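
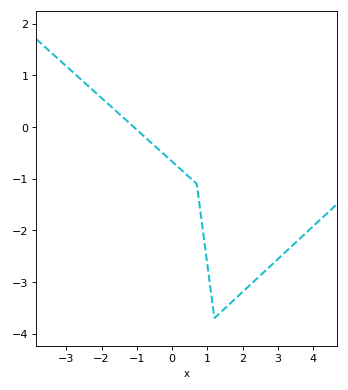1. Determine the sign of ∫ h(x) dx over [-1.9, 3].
negative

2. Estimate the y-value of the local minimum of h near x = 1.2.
-3.7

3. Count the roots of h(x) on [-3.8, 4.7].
1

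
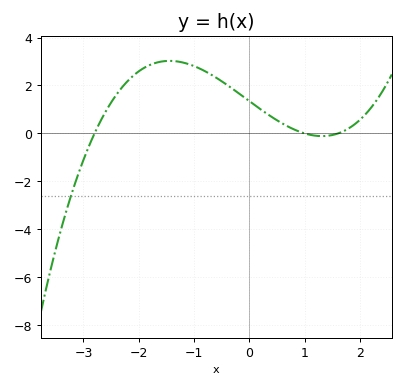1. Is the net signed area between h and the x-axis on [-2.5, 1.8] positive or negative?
positive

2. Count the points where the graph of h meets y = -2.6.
1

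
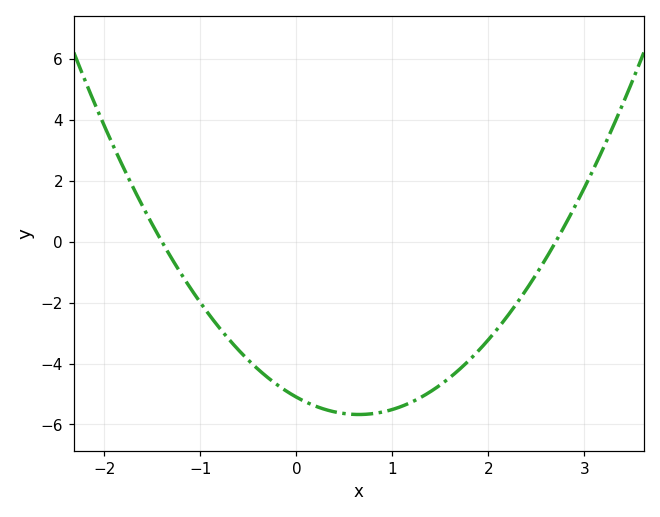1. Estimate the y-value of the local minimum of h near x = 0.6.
-5.6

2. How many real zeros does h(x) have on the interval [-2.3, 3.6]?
2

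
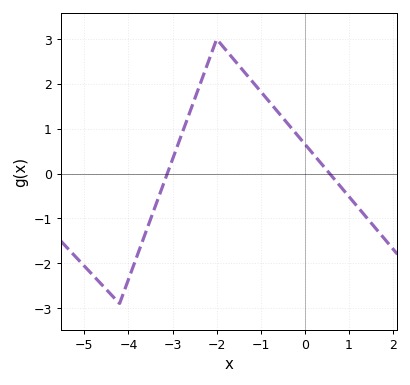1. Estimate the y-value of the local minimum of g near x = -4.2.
-2.9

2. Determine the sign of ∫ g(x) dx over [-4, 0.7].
positive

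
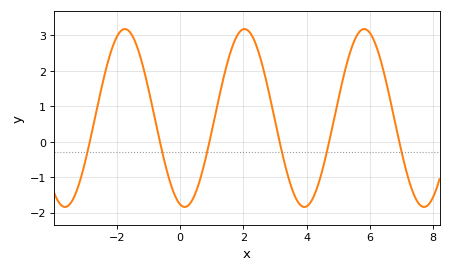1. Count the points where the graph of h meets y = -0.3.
6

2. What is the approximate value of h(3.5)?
-1.2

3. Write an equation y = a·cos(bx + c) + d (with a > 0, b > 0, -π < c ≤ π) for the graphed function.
y = 2.51cos(1.7x + 2.9) + 0.67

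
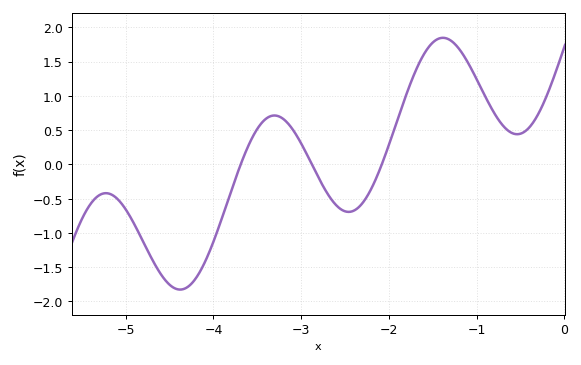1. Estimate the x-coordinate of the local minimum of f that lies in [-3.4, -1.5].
-2.5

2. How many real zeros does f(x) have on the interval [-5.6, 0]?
3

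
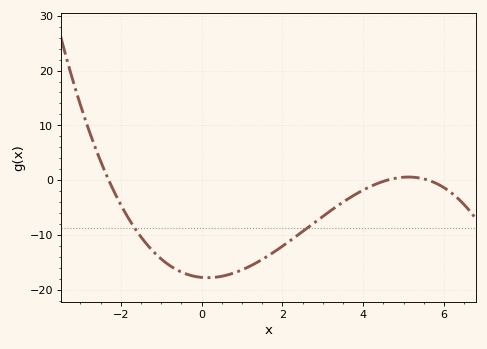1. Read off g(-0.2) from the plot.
-17.5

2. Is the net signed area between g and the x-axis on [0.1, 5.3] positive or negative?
negative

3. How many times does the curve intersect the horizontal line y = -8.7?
2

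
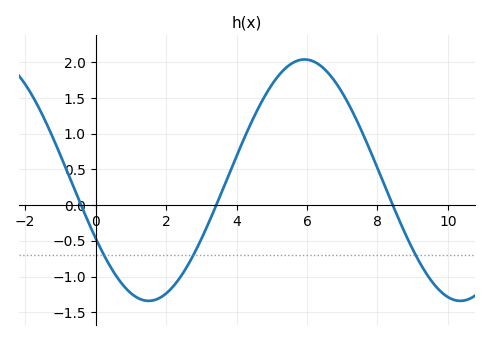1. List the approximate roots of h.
-0.4, 3.4, 8.4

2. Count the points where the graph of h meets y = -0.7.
3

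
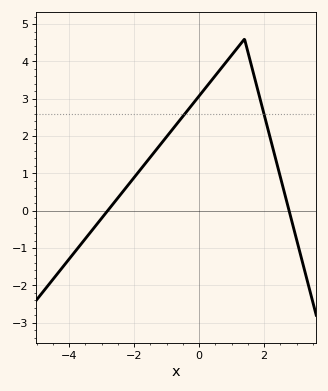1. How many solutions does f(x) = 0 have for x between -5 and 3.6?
2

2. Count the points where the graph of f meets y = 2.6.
2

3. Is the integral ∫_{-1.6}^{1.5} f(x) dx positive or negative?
positive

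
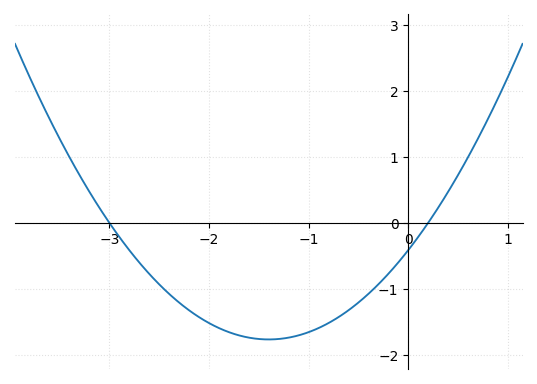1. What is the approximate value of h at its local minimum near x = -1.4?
-1.8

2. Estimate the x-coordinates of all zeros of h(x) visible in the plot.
-3, 0.2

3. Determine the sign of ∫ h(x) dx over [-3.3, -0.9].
negative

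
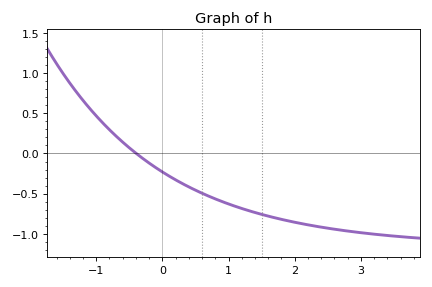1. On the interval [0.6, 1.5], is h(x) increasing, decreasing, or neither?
decreasing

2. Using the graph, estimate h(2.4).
-0.9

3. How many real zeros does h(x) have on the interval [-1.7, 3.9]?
1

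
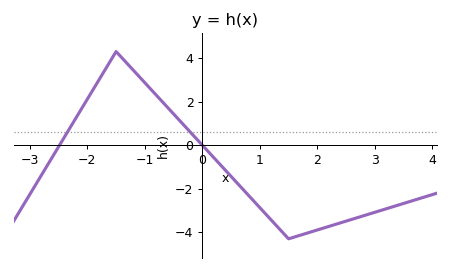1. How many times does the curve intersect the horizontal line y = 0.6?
2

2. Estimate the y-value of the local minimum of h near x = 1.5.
-4.3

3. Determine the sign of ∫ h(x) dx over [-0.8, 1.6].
negative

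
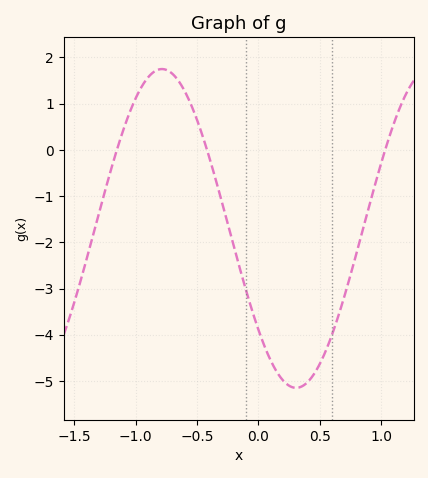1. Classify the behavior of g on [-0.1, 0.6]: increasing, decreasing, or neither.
neither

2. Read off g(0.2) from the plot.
-5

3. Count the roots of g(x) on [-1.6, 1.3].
3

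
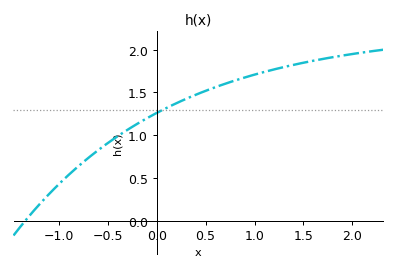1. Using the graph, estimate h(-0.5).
0.907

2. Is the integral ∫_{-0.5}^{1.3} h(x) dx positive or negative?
positive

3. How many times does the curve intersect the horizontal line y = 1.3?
1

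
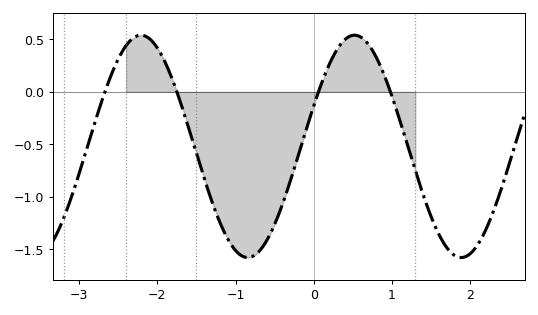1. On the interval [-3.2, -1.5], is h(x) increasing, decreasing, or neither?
neither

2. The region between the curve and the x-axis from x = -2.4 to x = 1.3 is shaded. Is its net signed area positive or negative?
negative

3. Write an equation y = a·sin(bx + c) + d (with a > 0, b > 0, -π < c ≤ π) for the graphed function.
y = 1.06sin(2.3x + 0.372) - 0.52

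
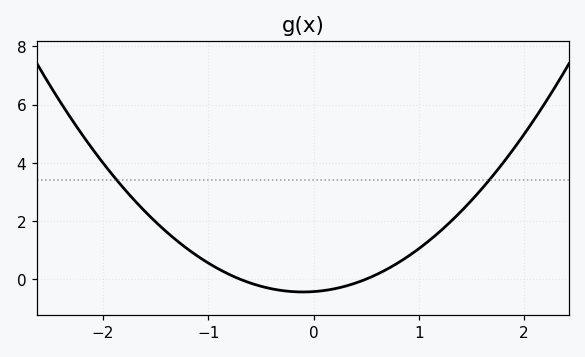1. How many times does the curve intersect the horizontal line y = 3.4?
2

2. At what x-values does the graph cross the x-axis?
-0.7, 0.5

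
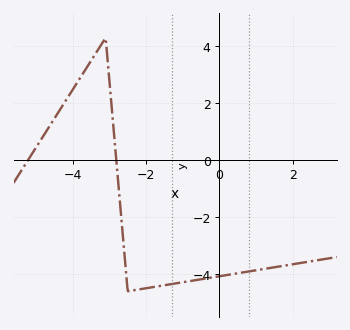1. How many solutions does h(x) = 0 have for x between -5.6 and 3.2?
2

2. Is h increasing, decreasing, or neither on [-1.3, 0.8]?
increasing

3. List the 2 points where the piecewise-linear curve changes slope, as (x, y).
(-3.1, 4.3); (-2.5, -4.6)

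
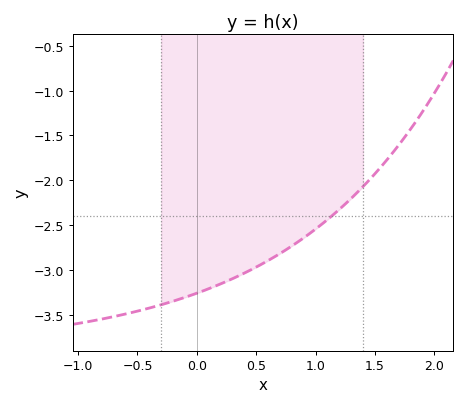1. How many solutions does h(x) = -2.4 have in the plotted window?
1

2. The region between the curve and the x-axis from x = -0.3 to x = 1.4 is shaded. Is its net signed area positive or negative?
negative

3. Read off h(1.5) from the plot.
-1.93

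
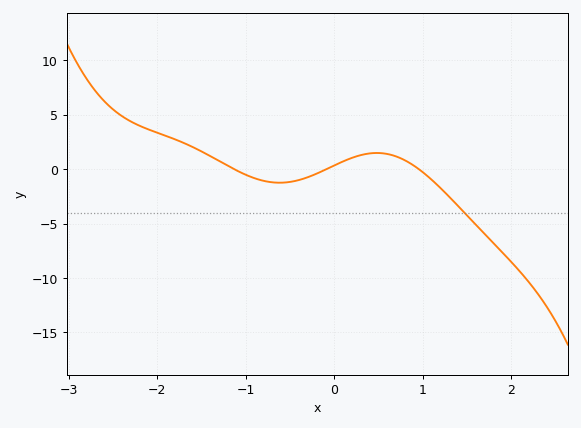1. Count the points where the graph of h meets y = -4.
1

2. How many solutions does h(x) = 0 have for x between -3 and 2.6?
3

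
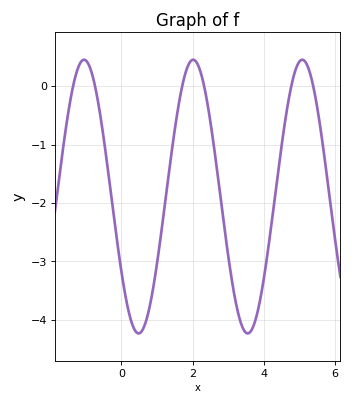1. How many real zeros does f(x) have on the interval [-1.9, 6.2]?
6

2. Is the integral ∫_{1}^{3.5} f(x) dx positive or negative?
negative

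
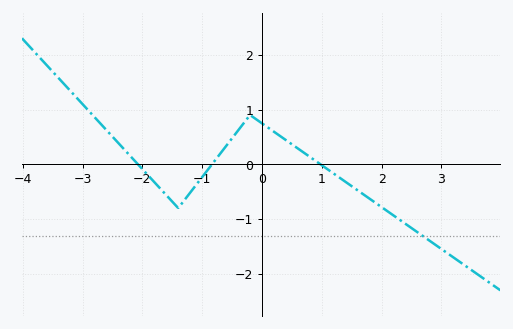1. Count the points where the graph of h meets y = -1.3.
1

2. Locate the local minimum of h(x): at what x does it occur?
-1.4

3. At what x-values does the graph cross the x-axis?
-2.07, -0.835, 0.977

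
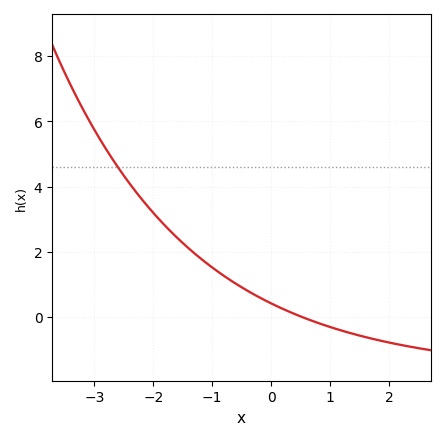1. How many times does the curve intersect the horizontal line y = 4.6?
1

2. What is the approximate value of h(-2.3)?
3.8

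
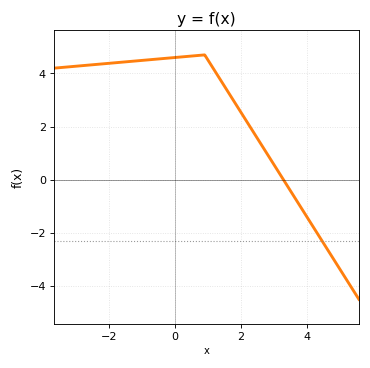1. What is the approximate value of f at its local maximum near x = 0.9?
4.6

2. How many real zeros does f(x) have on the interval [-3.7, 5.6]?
1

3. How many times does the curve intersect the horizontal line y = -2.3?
1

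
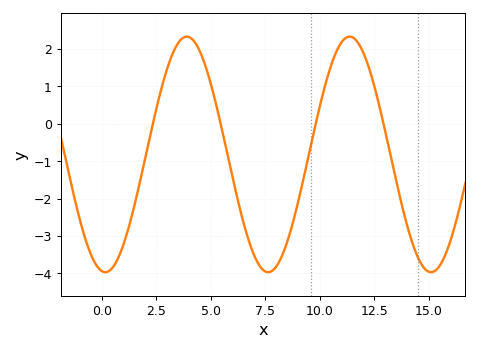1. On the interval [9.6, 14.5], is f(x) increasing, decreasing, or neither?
neither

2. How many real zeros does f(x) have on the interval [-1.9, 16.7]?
4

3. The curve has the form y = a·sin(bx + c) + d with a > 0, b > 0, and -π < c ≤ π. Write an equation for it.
y = 3.15sin(0.84x - 1.7) - 0.82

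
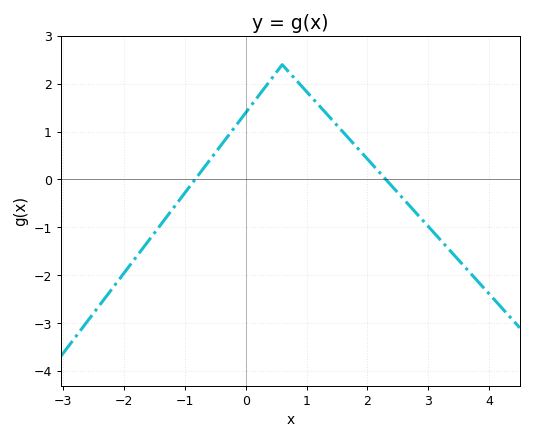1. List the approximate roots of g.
-0.834, 2.3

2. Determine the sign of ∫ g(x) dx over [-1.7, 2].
positive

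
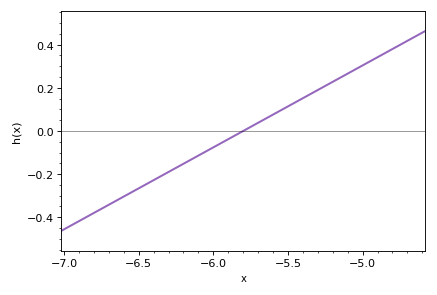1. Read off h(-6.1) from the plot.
-0.114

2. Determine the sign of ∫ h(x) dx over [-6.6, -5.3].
negative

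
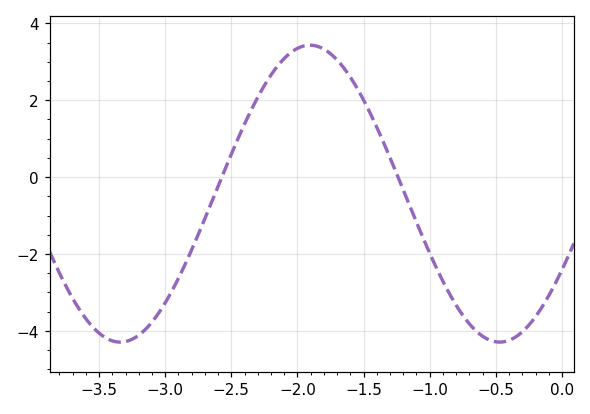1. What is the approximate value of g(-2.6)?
-0.2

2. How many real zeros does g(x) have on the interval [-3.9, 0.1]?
2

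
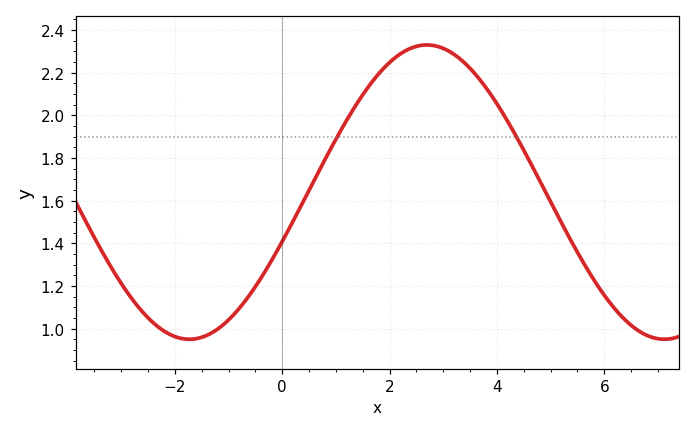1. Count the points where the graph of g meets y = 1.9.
2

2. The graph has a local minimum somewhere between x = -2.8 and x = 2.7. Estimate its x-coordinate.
-1.8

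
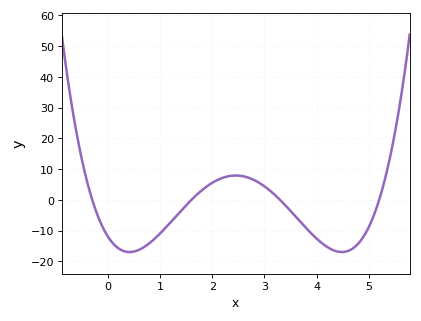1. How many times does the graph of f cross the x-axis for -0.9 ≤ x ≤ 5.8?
4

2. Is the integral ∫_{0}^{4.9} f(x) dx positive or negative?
negative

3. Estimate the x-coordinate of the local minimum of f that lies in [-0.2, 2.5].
0.4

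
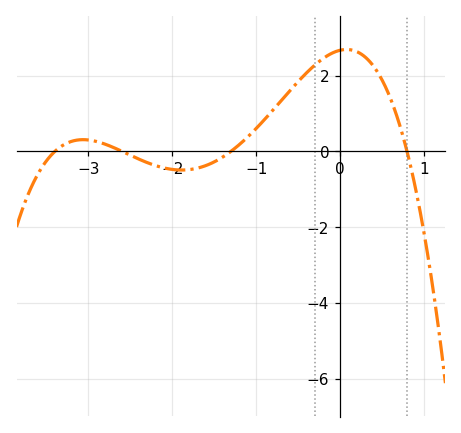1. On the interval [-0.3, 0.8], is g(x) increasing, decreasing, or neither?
neither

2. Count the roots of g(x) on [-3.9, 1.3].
4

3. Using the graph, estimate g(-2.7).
0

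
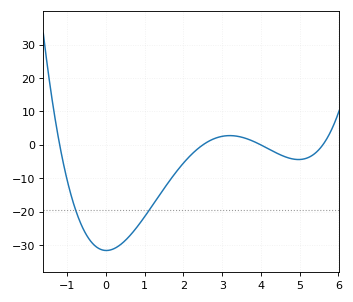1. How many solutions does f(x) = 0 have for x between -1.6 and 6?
4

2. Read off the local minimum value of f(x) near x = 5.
-4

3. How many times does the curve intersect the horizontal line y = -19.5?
2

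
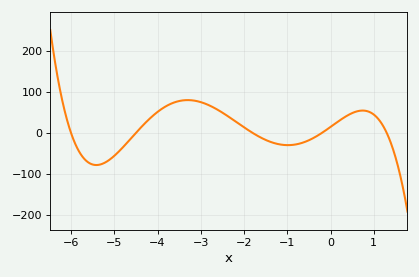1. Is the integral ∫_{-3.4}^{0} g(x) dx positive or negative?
positive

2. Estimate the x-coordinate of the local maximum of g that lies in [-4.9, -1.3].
-3.4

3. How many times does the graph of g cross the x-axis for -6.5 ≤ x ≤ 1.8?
5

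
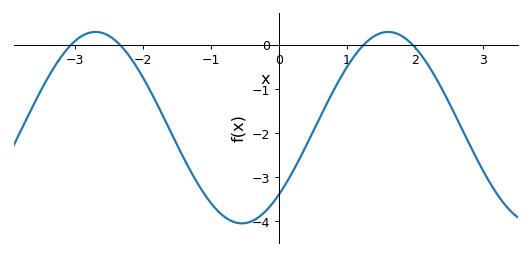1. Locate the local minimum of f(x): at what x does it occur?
-0.541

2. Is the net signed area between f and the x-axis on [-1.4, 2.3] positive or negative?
negative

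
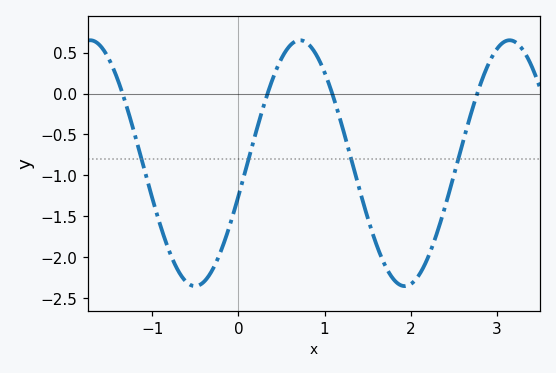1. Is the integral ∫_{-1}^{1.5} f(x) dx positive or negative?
negative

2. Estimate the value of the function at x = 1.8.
-2.26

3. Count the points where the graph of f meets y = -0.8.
4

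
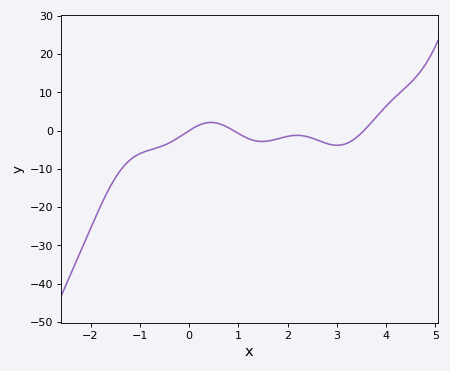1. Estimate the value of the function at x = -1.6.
-14.6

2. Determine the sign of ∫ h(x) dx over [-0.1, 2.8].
negative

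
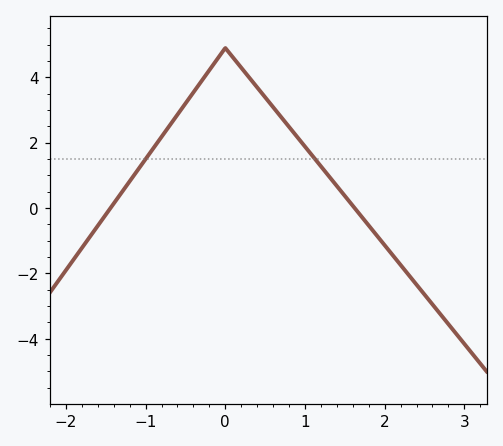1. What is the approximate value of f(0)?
4.8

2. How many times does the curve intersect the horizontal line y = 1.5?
2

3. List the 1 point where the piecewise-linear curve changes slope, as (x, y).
(0, 4.9)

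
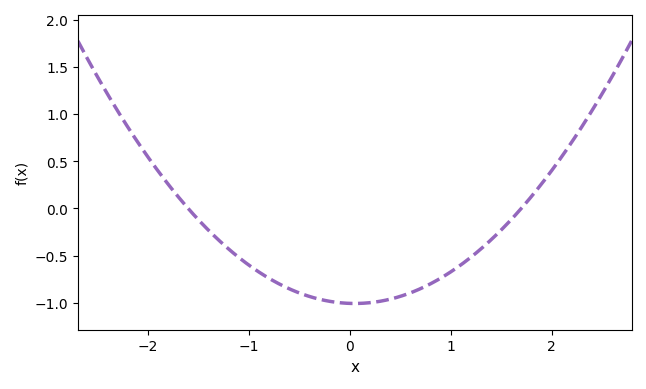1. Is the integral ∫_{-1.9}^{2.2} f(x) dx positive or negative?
negative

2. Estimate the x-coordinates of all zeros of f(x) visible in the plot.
-1.6, 1.7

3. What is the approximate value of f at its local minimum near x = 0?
-1.01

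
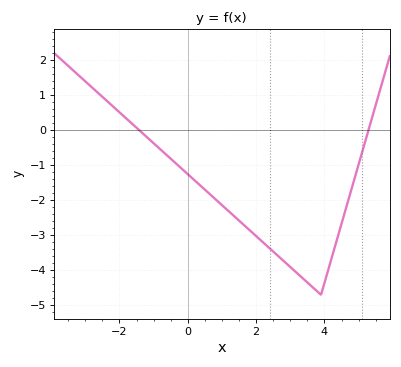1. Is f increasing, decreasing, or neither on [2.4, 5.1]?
neither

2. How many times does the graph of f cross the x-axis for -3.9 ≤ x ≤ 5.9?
2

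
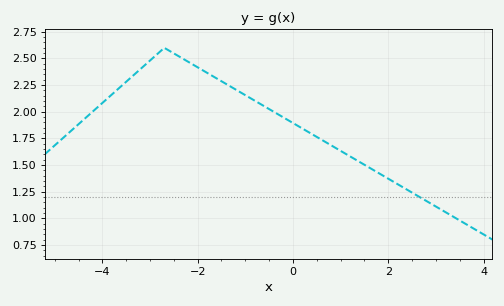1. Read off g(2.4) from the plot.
1.27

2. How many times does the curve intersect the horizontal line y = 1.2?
1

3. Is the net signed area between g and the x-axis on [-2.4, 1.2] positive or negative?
positive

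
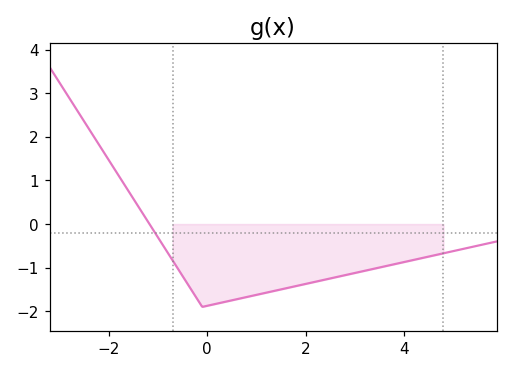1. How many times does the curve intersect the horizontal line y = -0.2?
1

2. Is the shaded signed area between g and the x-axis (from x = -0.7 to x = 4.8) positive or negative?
negative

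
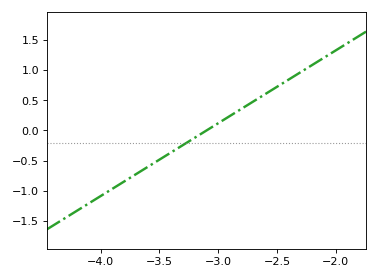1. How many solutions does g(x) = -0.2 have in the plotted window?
1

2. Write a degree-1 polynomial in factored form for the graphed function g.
y = 1.21(x + 3.1)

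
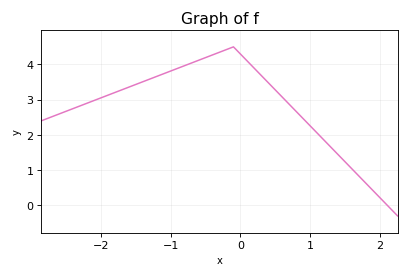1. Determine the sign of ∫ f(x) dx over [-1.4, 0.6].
positive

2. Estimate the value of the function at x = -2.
3.1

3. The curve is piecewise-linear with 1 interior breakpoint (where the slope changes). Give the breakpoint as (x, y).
(-0.1, 4.5)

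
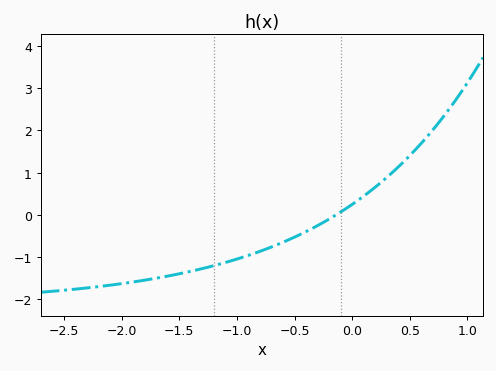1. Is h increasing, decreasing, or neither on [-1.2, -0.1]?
increasing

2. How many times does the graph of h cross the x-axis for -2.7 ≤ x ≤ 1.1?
1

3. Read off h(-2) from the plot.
-1.6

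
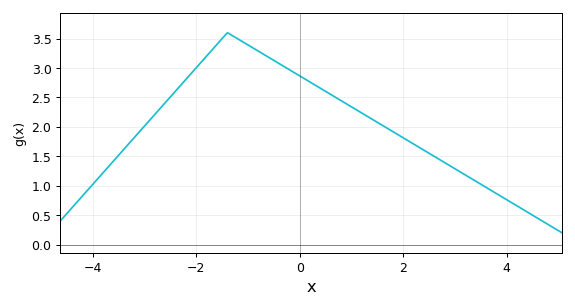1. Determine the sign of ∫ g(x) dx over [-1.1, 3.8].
positive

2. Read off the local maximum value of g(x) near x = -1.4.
3.6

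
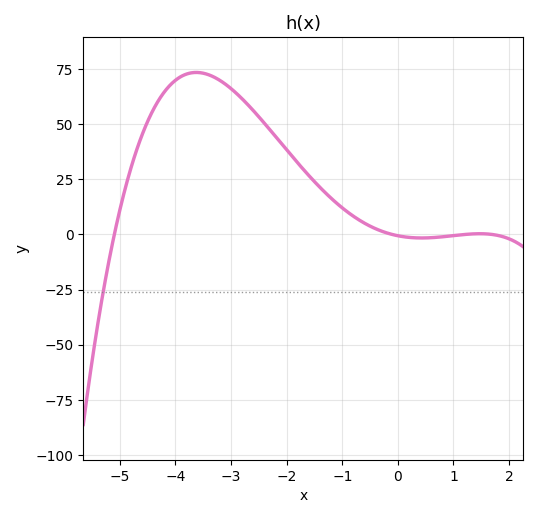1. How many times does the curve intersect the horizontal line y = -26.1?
1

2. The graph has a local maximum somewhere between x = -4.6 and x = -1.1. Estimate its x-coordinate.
-3.63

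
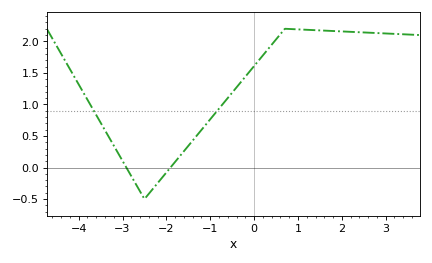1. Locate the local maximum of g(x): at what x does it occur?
0.703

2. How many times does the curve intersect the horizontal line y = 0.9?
2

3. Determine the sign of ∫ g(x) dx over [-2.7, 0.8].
positive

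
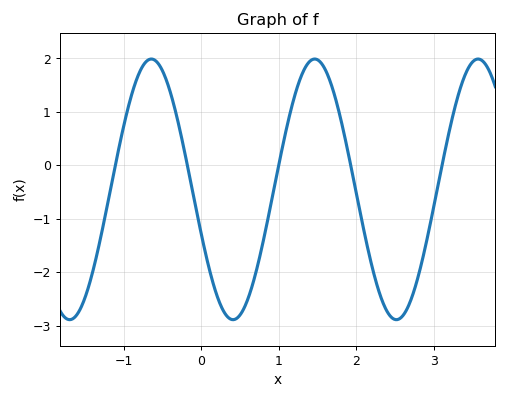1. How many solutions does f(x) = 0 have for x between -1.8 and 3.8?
5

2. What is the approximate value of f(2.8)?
-2.08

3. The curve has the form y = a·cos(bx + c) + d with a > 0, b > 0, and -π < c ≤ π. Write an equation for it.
y = 2.44cos(2.98x + 1.92) - 0.45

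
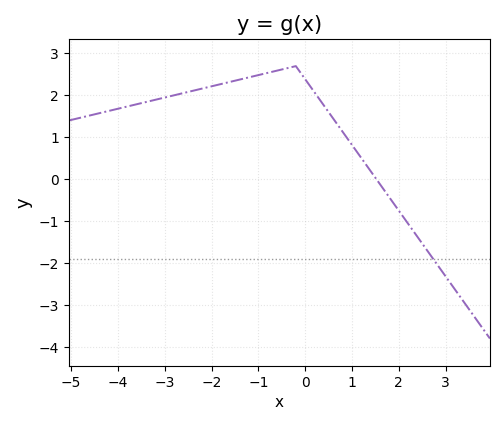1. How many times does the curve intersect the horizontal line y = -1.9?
1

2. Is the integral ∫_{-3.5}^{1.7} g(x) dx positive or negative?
positive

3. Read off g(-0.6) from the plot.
2.59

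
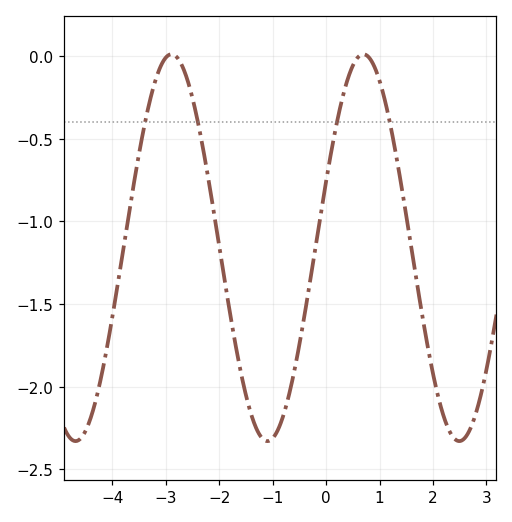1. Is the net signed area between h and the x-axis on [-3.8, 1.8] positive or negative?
negative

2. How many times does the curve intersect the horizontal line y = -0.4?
4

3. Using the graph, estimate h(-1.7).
-1.74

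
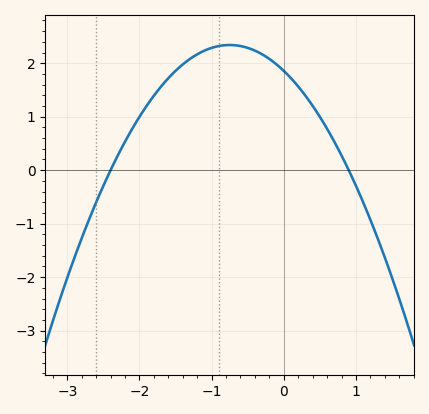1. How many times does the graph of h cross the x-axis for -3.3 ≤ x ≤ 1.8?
2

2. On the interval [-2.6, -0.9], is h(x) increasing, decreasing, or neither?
increasing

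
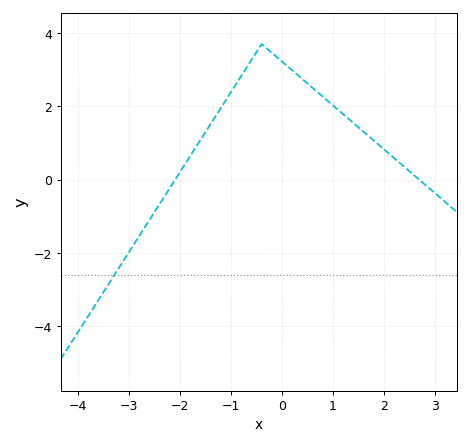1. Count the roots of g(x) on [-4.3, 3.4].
2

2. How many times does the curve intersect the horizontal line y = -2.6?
1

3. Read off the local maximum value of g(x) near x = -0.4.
3.7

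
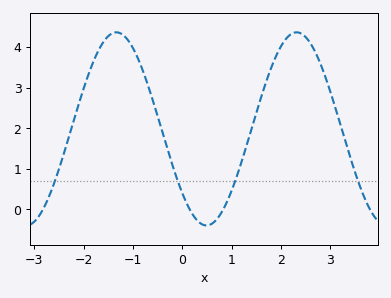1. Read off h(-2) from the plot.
2.98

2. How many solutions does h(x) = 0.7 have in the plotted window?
4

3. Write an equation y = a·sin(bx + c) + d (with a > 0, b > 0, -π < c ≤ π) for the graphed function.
y = 2.38sin(1.72x - 2.41) + 1.98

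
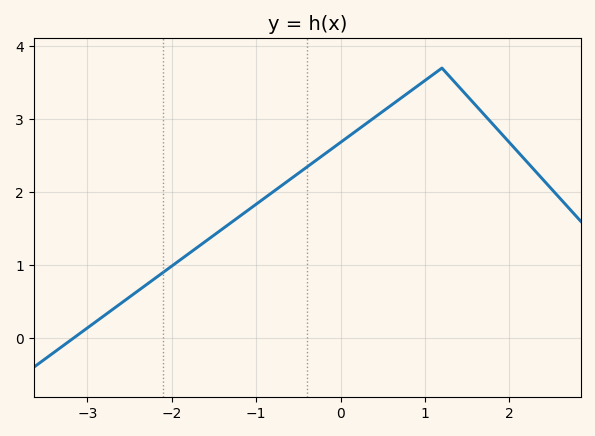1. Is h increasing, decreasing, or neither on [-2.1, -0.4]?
increasing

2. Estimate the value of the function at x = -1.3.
1.58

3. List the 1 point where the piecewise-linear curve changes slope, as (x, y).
(1.2, 3.7)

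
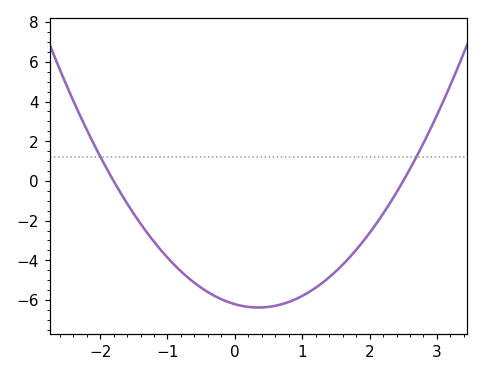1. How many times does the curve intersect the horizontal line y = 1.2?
2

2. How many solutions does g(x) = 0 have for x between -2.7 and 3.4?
2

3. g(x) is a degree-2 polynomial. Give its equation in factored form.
y = 1.38(x + 1.8)(x - 2.5)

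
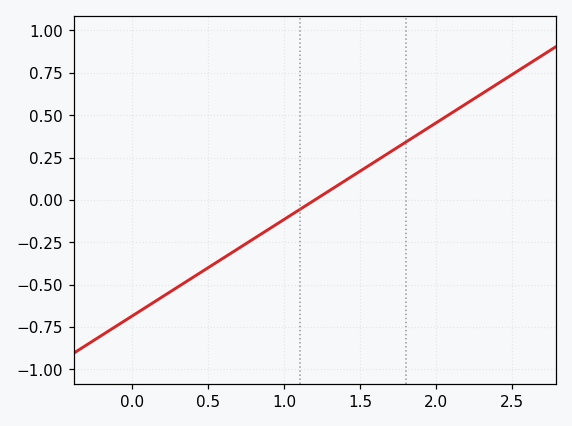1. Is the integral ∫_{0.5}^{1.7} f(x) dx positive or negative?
negative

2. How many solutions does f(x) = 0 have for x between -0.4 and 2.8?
1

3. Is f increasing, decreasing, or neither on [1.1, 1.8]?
increasing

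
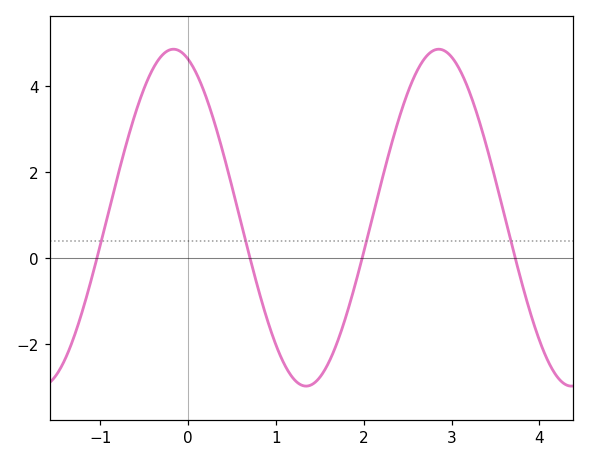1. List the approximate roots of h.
-1, 0.7, 2, 3.7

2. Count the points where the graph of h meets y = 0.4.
4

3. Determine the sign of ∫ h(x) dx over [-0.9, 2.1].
positive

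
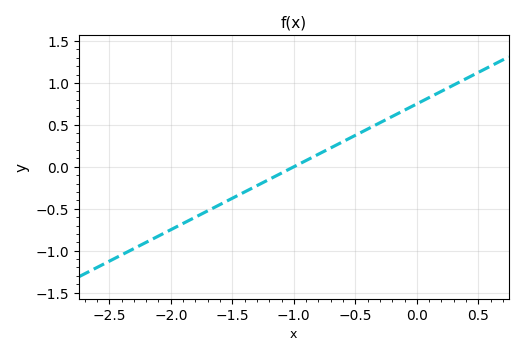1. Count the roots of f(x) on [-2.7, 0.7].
1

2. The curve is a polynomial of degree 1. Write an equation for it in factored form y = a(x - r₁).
y = 0.75(x + 1)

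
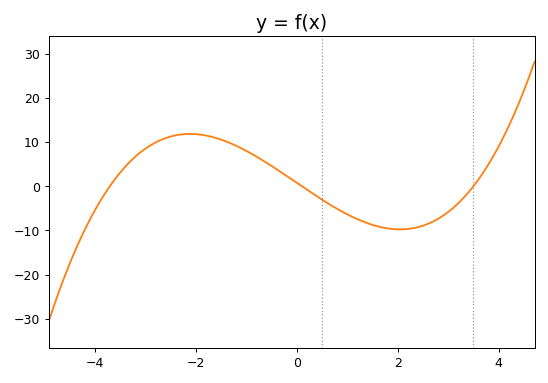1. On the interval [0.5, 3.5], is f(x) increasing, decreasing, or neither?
neither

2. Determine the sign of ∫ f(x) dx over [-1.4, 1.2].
positive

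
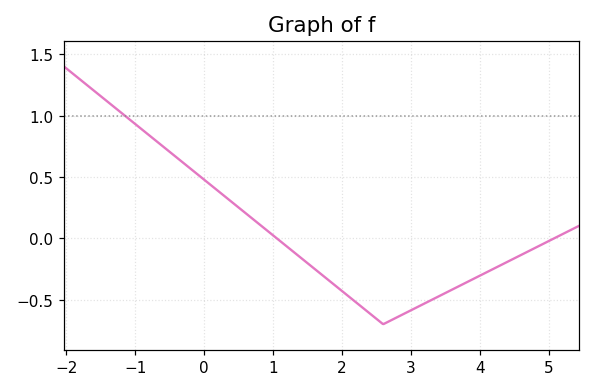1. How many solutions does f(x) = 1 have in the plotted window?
1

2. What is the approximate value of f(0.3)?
0.343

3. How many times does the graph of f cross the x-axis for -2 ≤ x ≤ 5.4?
2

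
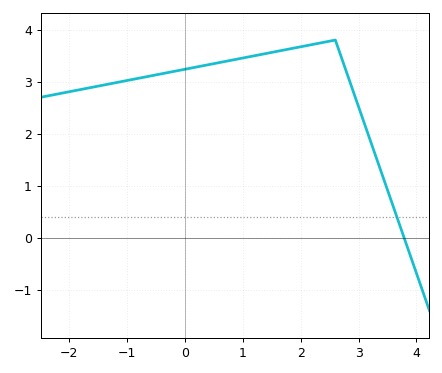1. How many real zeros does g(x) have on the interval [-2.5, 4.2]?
1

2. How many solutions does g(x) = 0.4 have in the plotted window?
1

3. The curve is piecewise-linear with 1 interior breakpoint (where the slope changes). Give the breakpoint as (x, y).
(2.6, 3.8)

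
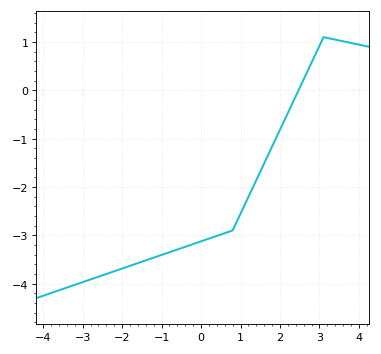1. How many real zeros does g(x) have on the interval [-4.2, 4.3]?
1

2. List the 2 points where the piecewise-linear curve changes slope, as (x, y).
(0.8, -2.9); (3.1, 1.1)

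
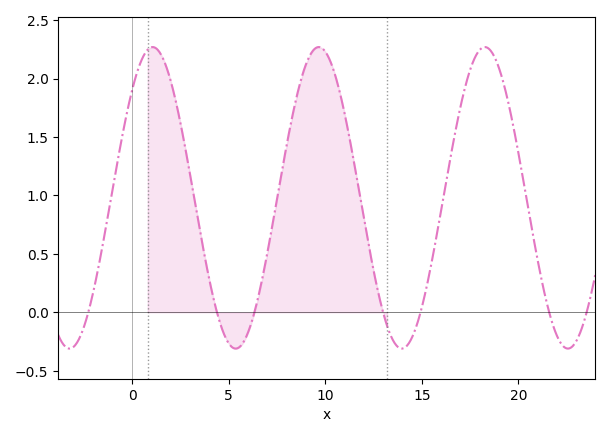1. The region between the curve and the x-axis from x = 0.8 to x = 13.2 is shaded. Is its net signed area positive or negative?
positive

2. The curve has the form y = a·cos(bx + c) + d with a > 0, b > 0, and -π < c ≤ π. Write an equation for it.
y = 1.29cos(0.73x - 0.77) + 0.98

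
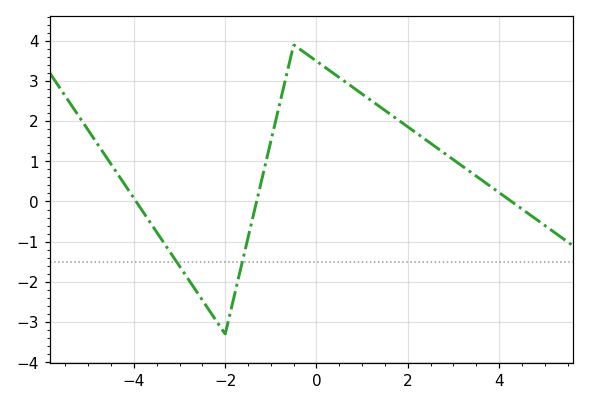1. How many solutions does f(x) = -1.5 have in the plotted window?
2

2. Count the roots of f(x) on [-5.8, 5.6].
3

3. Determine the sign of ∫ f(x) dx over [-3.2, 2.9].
positive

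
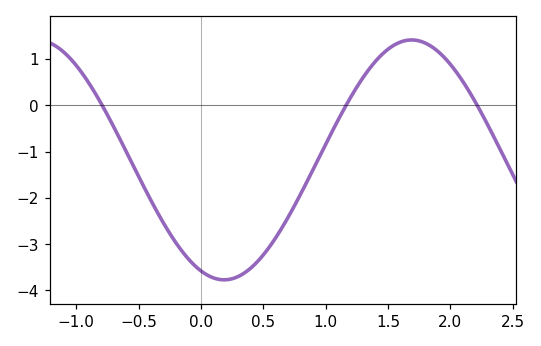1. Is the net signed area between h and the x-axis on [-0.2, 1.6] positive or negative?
negative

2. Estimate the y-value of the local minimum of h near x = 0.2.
-3.77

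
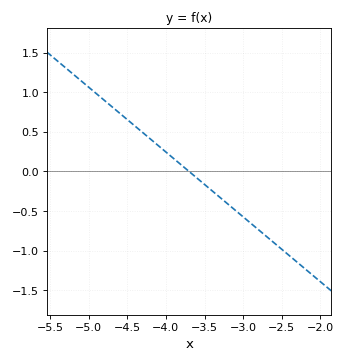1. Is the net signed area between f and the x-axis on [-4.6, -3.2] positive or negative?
positive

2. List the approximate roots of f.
-3.7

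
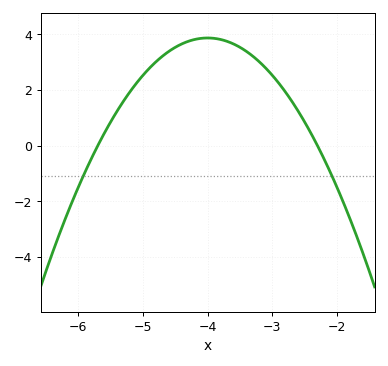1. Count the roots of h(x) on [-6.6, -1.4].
2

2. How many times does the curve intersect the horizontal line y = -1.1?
2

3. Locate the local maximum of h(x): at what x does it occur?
-4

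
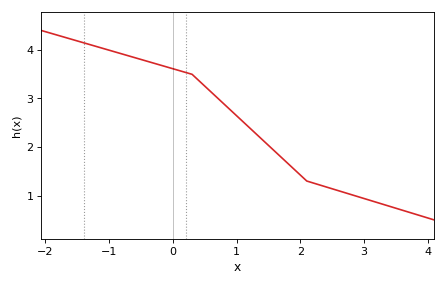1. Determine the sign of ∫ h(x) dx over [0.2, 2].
positive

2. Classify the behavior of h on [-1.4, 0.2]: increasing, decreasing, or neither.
decreasing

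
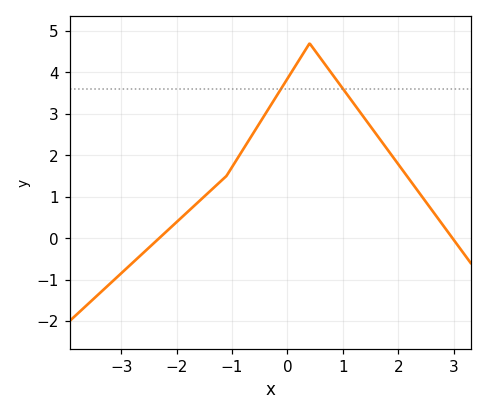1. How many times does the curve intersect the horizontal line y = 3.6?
2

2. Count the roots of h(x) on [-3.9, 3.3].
2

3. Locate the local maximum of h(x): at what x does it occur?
0.402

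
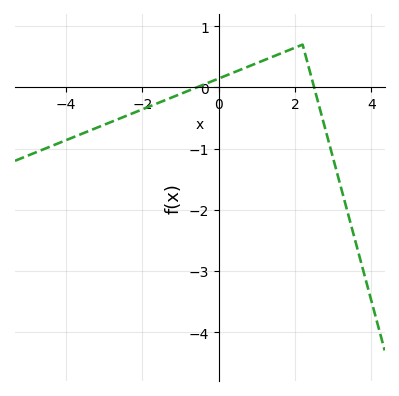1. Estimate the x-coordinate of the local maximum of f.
2.2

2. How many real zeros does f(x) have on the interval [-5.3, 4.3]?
2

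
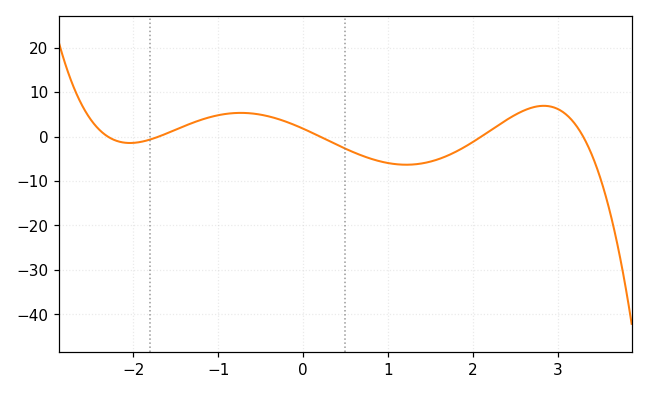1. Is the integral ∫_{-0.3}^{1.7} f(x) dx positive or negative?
negative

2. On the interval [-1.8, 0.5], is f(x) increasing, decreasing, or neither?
neither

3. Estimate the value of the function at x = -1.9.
-1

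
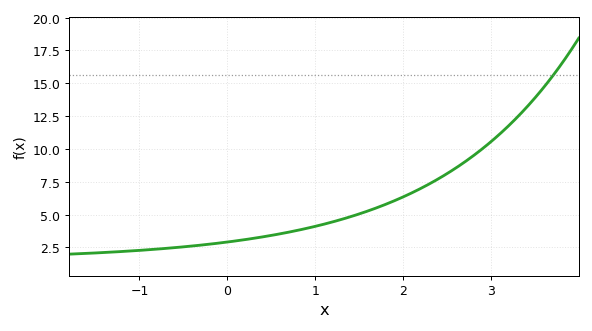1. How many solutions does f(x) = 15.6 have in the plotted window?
1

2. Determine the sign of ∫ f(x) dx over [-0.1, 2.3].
positive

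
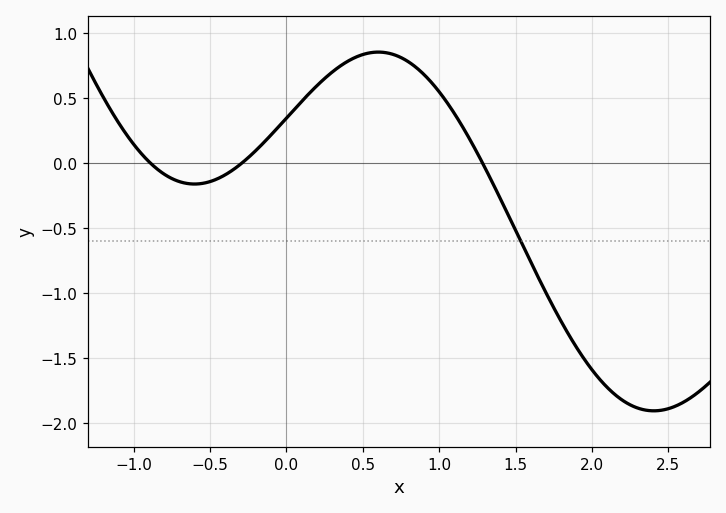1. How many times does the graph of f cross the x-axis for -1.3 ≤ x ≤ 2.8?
3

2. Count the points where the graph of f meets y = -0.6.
1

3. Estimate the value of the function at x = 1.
0.55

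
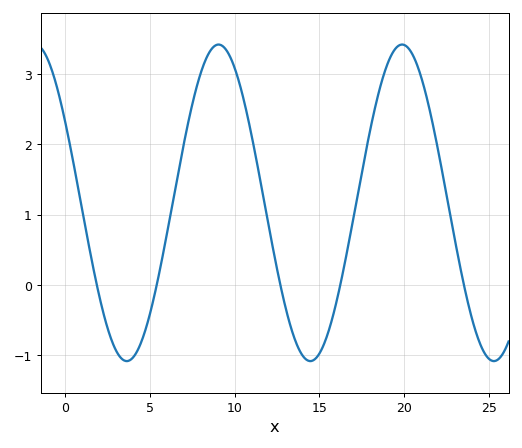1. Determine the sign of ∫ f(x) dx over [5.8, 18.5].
positive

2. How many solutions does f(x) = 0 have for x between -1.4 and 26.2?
5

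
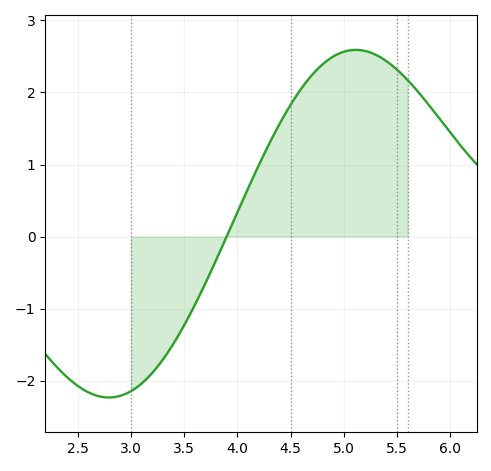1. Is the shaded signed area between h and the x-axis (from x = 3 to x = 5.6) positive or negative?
positive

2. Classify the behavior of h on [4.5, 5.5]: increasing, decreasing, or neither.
neither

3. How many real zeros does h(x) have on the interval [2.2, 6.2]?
1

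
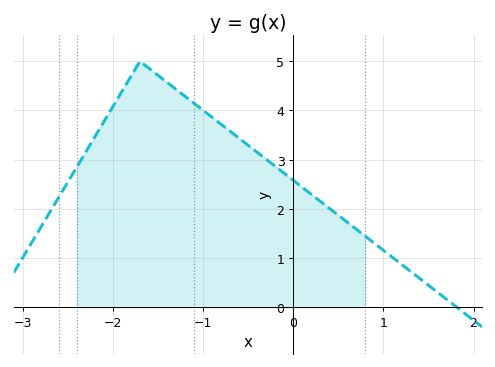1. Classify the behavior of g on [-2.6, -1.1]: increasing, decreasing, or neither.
neither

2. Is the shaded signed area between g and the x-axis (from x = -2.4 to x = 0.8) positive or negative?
positive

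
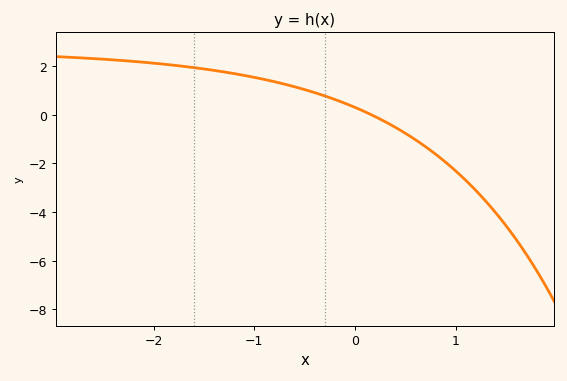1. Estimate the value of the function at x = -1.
1.53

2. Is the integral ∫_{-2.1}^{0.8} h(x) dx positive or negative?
positive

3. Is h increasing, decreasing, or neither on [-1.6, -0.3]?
decreasing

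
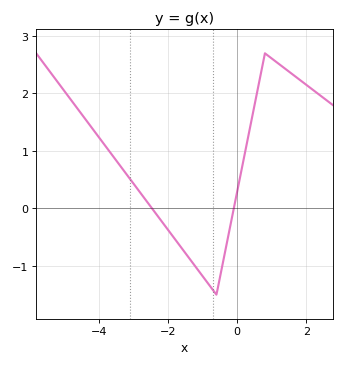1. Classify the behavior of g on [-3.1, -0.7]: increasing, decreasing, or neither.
decreasing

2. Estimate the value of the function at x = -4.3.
1.5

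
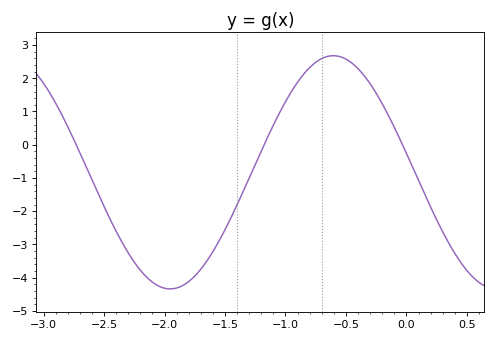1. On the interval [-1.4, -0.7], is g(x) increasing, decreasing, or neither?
increasing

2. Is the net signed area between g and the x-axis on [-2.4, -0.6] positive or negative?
negative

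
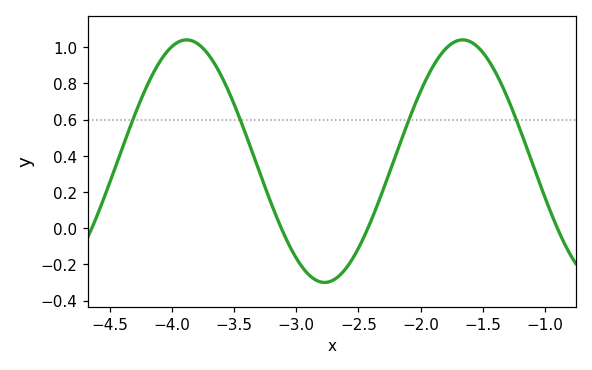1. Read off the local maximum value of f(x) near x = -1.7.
1.04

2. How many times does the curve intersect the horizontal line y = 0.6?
4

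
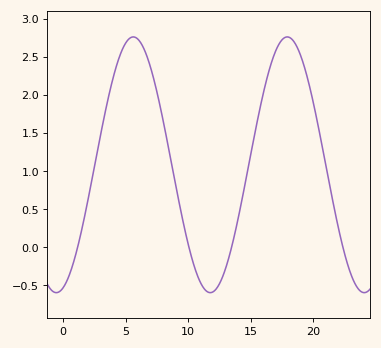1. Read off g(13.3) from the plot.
-0.1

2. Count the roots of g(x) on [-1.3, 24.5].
4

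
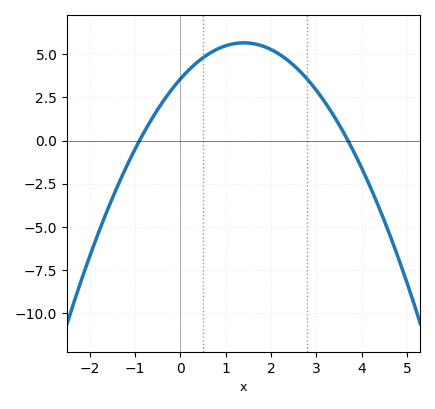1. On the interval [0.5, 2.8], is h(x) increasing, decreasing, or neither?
neither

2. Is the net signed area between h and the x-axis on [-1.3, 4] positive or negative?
positive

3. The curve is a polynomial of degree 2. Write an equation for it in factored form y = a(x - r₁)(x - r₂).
y = -1.07(x + 0.9)(x - 3.7)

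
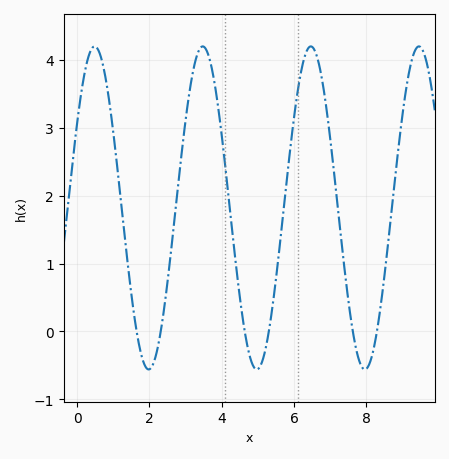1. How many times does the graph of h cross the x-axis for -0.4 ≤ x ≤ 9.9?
6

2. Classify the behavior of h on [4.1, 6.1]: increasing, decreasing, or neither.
neither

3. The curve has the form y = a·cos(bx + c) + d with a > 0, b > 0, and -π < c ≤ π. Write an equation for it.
y = 2.38cos(2.1x - 1) + 1.82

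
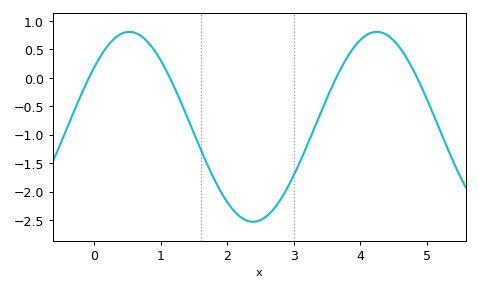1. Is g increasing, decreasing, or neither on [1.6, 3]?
neither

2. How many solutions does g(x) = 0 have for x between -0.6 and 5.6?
4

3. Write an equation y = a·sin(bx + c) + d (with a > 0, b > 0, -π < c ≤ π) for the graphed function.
y = 1.67sin(1.7x + 0.68) - 0.86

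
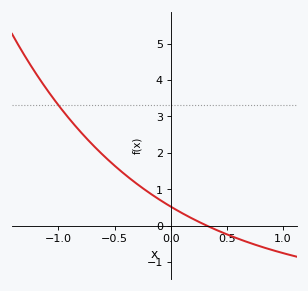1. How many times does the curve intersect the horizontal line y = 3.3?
1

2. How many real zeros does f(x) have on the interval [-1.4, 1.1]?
1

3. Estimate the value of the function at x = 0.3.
0.028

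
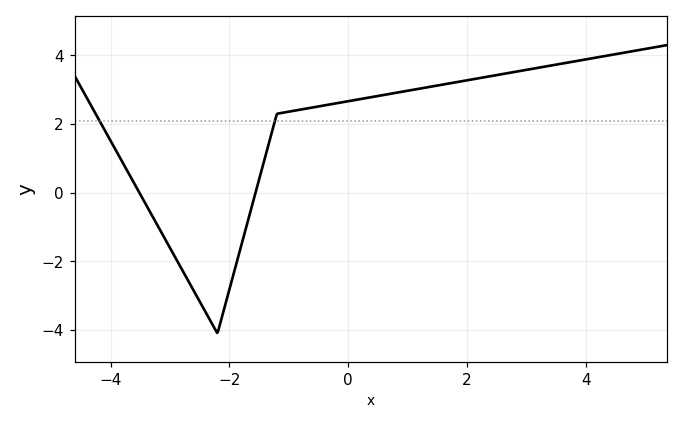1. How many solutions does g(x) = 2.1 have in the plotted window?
2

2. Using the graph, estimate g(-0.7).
2.4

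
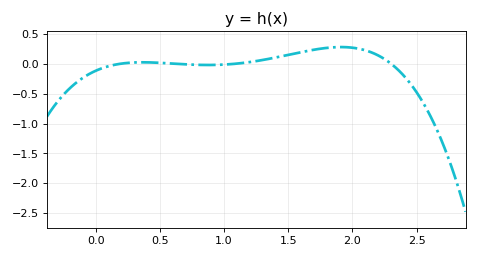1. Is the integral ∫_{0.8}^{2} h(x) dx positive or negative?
positive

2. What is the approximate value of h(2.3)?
0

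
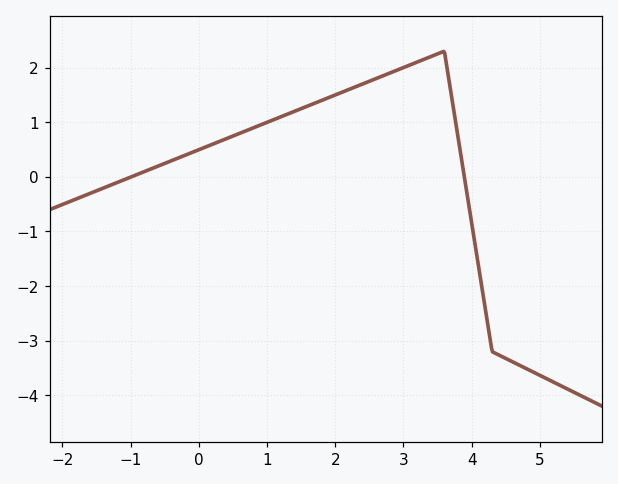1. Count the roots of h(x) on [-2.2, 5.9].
2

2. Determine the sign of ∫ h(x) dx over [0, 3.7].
positive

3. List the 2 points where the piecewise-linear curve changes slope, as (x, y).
(3.6, 2.3); (4.3, -3.2)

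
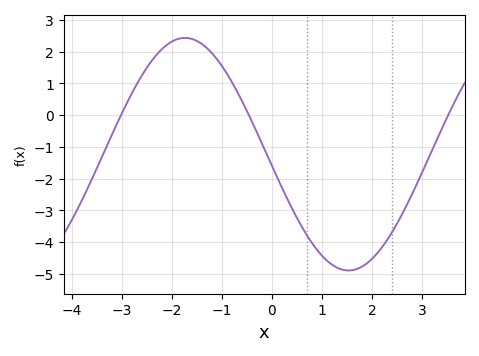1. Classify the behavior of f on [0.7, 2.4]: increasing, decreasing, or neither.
neither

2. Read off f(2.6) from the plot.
-3.13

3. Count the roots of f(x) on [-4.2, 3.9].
3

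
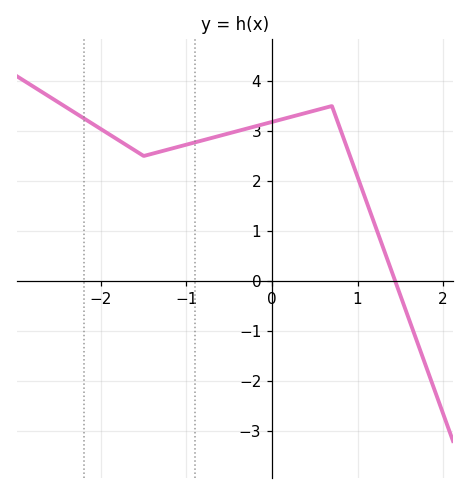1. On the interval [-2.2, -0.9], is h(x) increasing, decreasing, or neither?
neither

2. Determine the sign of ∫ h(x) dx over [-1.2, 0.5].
positive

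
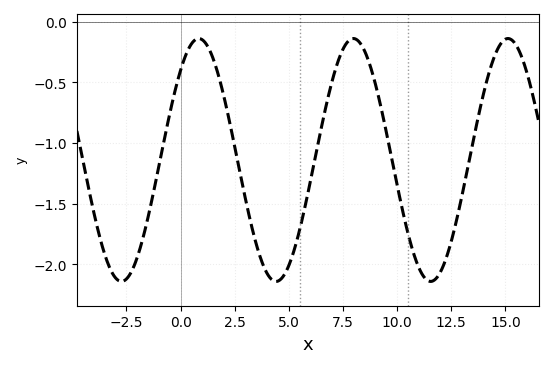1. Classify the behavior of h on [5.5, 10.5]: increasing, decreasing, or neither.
neither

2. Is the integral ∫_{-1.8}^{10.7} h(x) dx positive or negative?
negative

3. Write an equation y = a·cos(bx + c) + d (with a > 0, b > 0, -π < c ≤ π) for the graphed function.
y = 1cos(0.88x - 0.74) - 1.14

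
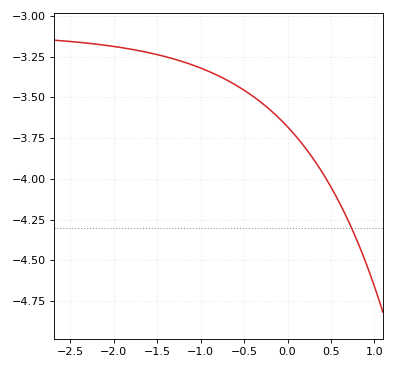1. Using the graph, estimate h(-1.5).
-3.24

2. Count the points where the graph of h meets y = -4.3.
1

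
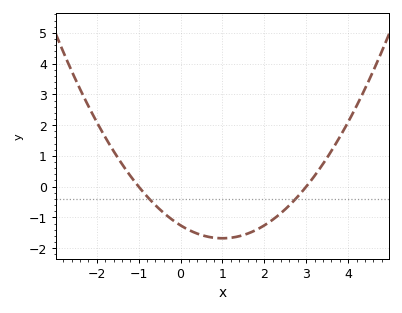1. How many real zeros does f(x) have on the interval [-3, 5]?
2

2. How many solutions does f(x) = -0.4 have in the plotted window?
2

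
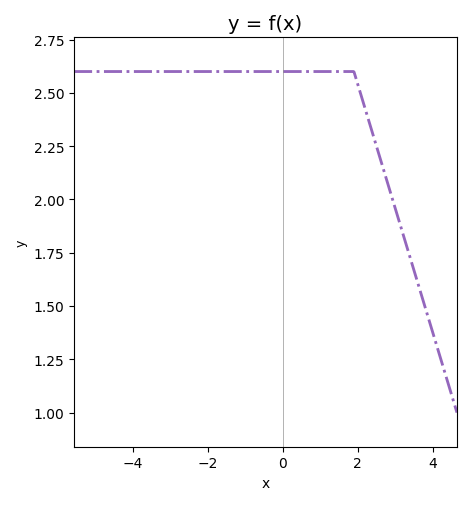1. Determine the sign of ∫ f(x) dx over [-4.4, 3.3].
positive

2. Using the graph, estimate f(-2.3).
2.6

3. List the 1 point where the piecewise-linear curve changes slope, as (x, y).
(1.9, 2.6)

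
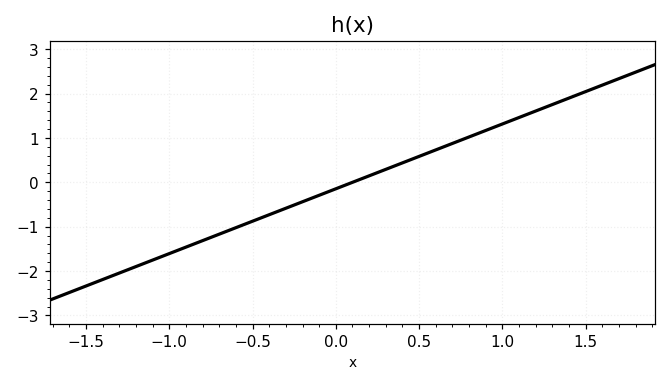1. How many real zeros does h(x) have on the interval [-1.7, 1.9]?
1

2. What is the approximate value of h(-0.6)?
-1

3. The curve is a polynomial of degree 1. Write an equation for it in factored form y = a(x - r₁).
y = 1.46(x - 0.1)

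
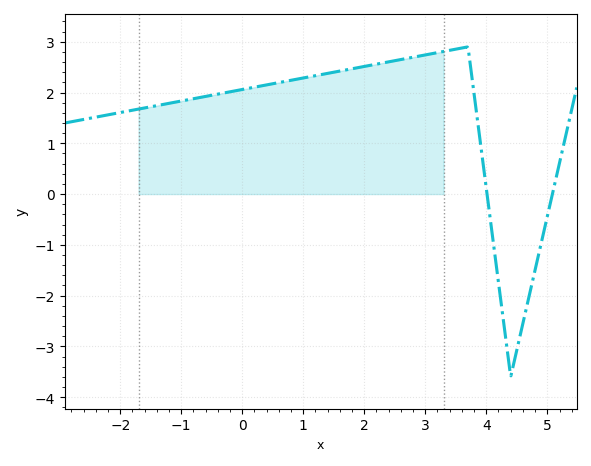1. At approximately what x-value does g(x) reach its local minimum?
4.4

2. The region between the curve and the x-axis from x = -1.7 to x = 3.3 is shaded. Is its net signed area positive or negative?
positive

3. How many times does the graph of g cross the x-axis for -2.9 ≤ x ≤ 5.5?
2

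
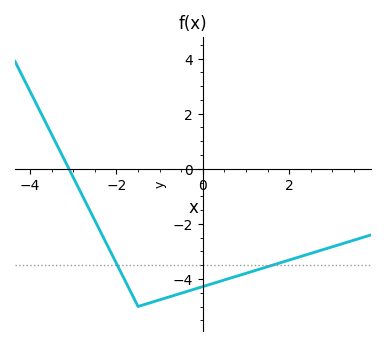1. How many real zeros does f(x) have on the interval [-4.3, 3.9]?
1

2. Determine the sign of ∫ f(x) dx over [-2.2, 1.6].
negative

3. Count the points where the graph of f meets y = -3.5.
2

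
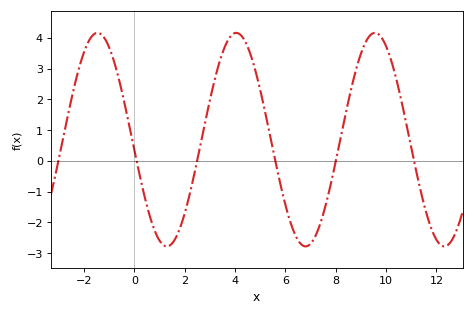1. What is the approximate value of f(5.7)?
-0.387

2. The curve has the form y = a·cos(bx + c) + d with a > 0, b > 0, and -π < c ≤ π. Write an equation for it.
y = 3.47cos(1.14x + 1.67) + 0.69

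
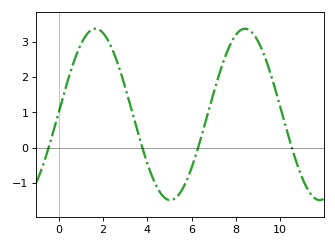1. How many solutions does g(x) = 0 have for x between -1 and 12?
4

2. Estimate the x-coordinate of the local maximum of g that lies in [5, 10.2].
8.41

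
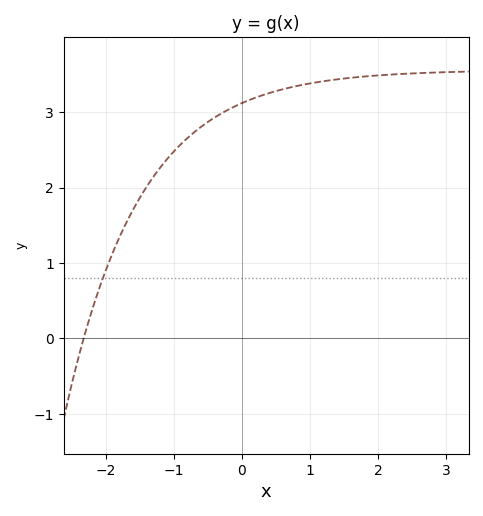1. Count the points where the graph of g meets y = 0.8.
1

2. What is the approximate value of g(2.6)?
3.5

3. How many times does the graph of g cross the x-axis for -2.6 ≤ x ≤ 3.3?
1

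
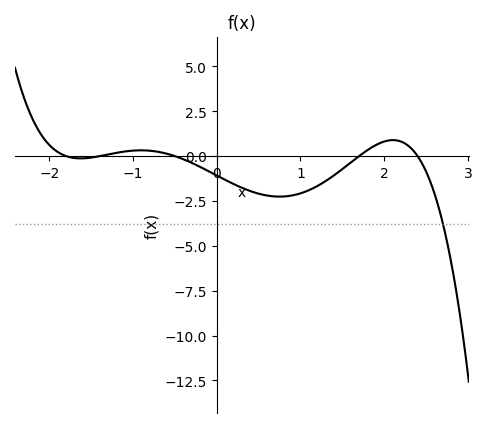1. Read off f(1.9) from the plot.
0.615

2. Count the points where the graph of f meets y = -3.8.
1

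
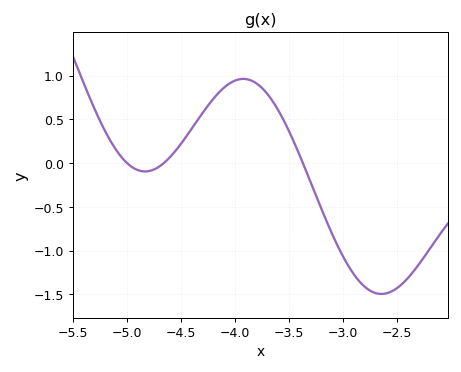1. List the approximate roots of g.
-5, -4.65, -3.35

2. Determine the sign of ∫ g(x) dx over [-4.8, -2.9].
positive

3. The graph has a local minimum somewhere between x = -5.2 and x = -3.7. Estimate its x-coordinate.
-4.85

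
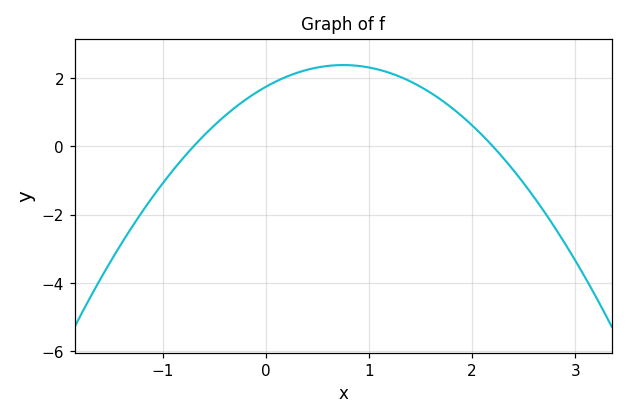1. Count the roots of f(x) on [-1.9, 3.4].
2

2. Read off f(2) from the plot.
0.61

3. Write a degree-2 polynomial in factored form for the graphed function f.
y = -1.13(x + 0.7)(x - 2.2)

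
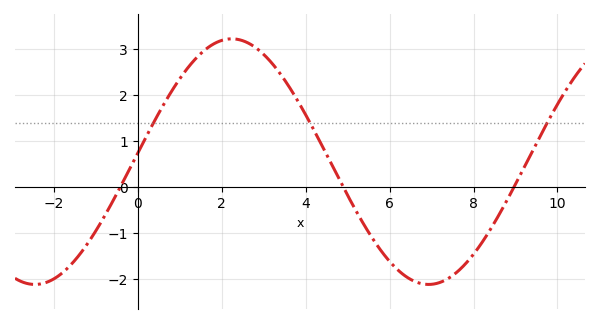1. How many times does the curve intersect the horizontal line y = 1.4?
3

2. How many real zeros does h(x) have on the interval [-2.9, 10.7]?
3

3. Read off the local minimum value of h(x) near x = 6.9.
-2.12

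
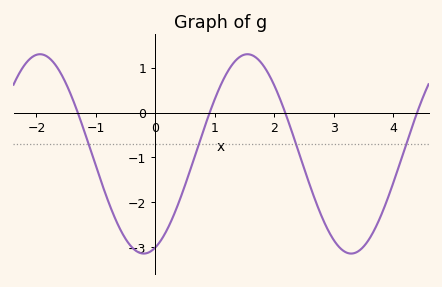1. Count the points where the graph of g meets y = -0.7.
4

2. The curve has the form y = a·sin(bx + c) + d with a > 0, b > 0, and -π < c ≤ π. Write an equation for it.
y = 2.22sin(1.8x - 1.22) - 0.92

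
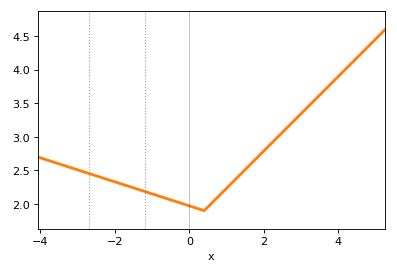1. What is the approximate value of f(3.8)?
3.8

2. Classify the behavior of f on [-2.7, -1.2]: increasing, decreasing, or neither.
decreasing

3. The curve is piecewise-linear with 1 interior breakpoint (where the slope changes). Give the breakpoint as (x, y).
(0.4, 1.9)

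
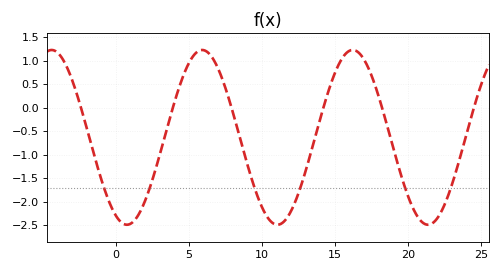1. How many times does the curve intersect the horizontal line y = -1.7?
6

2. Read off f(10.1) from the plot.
-2.18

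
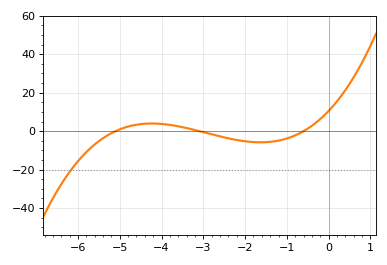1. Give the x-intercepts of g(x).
-5.1, -3.1, -0.6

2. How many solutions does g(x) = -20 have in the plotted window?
1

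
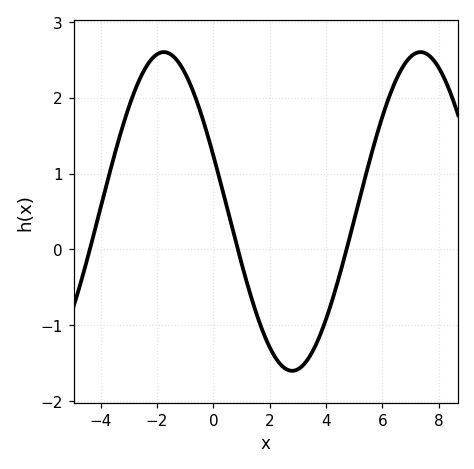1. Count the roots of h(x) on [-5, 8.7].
3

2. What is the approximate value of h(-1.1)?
2.4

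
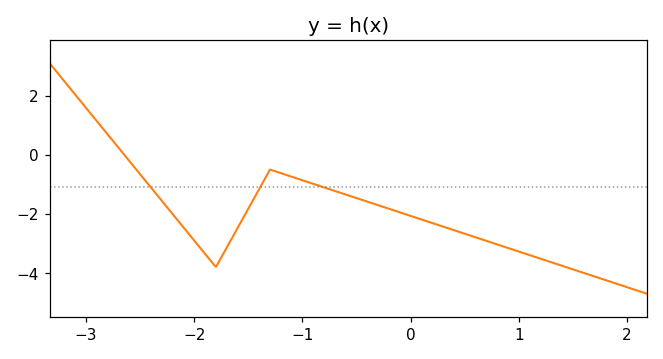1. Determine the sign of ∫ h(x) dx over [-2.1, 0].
negative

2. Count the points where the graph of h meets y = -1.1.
3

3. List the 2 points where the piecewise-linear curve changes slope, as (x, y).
(-1.8, -3.8); (-1.3, -0.5)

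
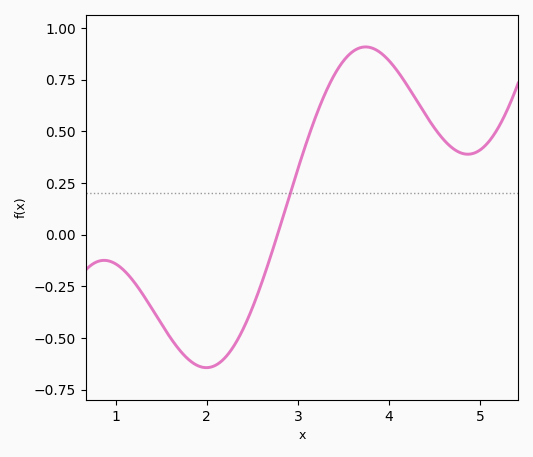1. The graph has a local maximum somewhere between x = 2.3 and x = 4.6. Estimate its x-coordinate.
3.74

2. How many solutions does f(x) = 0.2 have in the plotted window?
1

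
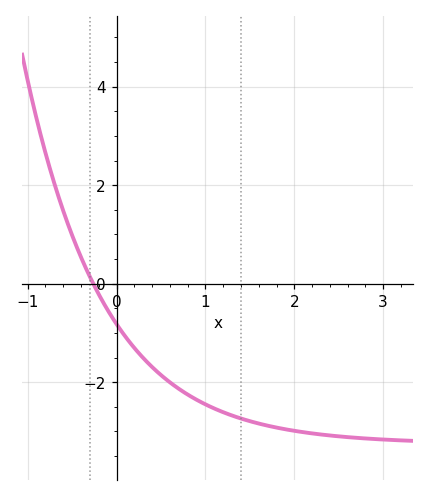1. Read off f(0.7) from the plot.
-2.13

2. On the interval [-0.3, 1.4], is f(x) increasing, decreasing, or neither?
decreasing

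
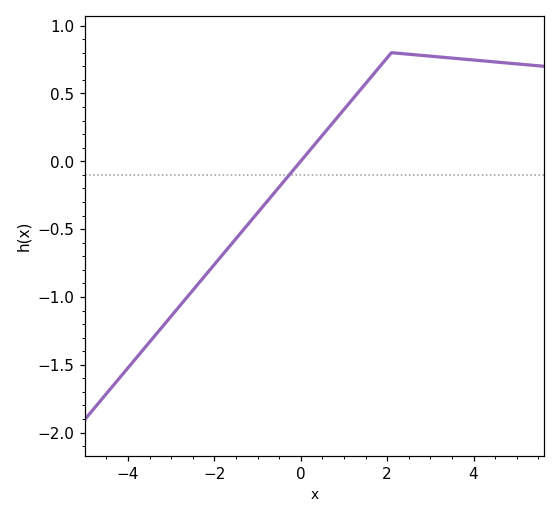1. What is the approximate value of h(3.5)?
0.75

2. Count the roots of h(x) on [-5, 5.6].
1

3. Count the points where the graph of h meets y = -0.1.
1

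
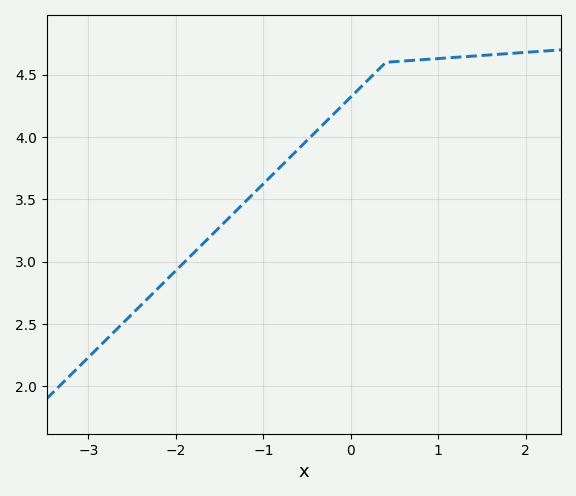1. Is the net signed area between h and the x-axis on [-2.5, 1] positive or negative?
positive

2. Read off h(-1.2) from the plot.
3.5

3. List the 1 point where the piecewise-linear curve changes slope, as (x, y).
(0.4, 4.6)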